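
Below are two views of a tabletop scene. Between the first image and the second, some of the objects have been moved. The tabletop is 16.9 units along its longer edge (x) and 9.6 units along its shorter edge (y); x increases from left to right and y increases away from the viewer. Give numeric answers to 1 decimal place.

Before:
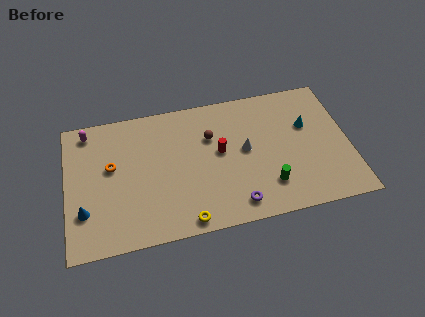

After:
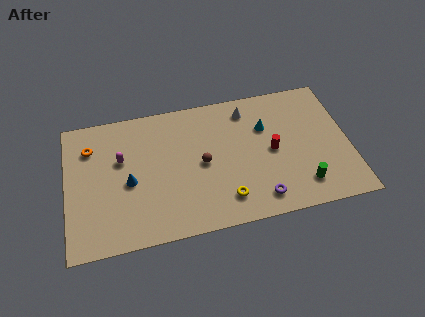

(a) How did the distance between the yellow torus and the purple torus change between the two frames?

-1.0

They were about 3.0 units apart before and 2.0 after — 1.0 units closer together.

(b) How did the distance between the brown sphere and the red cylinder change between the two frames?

+2.9

The distance was about 1.3 in the first image and 4.2 in the second, so they moved 2.9 units further apart.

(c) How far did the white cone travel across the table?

2.9

The white cone was near (10.7, 5.1) before and (11.0, 8.0) after, so it travelled √(0.3² + 2.9²) ≈ 2.9 units.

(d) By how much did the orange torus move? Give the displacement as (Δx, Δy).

(-1.2, 1.6)

The orange torus started near (2.7, 5.6) and ended near (1.5, 7.2).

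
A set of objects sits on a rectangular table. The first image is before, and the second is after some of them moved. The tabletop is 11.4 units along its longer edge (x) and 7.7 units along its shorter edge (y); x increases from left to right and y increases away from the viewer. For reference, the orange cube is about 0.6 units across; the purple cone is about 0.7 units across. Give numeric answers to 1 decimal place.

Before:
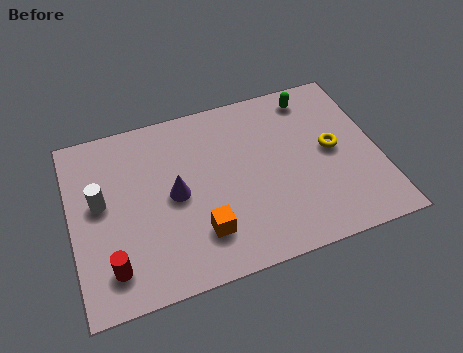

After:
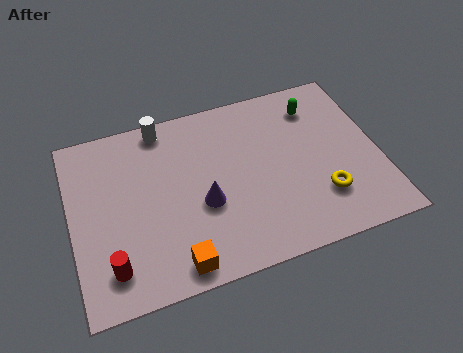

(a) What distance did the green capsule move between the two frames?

0.5

From (9.2, 6.6) to (9.3, 6.1), the green capsule covered √(0.1² + 0.5²) ≈ 0.5 units.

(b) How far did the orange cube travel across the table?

1.4

From (4.6, 1.9) to (3.6, 0.9), the orange cube covered √(1.0² + 1.0²) ≈ 1.4 units.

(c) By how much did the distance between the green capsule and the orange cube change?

+1.1

Before: roughly 6.6 units apart; after: 7.7. That's 1.1 units further apart.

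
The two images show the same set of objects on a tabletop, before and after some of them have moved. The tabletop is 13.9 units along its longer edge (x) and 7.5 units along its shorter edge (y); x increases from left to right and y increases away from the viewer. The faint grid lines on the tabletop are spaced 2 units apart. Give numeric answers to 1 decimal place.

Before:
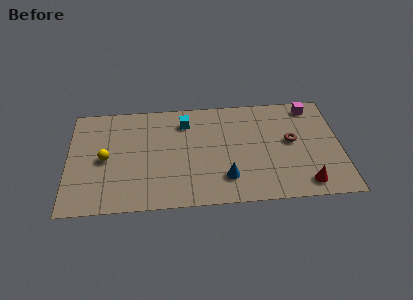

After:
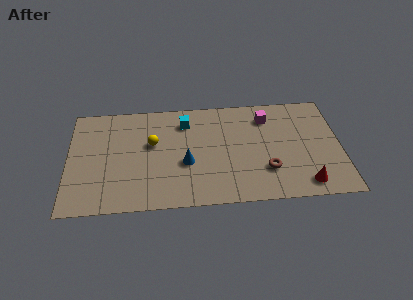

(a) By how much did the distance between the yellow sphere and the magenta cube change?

-4.9

They were about 11.0 units apart before and 6.1 after — 4.9 units closer together.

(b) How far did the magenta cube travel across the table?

2.4

From (12.5, 6.5) to (10.2, 5.9), the magenta cube covered √(2.3² + 0.6²) ≈ 2.4 units.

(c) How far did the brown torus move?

2.3

From (11.4, 4.1) to (10.1, 2.2), the brown torus covered √(1.3² + 1.9²) ≈ 2.3 units.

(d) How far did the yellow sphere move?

2.6

The yellow sphere moved from about (1.9, 3.6) to (4.3, 4.5), a distance of √(2.4² + 0.9²) ≈ 2.6.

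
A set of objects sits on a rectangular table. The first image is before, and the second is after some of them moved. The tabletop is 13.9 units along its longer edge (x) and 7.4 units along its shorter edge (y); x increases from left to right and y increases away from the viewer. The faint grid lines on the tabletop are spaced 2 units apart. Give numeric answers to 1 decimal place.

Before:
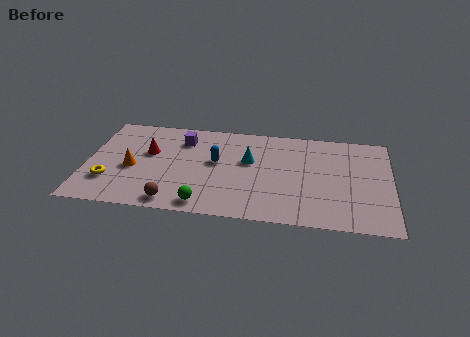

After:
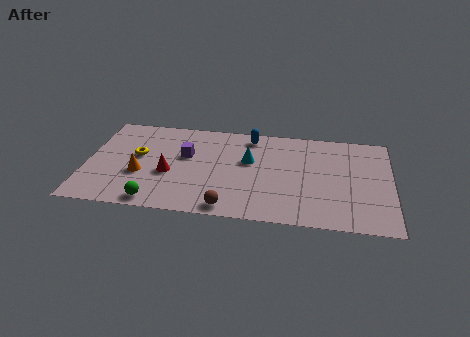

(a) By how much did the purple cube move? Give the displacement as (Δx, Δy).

(0.2, -1.2)

The purple cube started near (4.3, 5.7) and ended near (4.5, 4.5).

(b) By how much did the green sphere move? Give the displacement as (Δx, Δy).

(-2.2, -0.1)

The green sphere started near (5.5, 0.9) and ended near (3.3, 0.8).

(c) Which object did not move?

the cyan cone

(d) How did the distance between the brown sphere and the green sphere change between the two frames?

+1.9

Before: roughly 1.4 units apart; after: 3.3. That's 1.9 units further apart.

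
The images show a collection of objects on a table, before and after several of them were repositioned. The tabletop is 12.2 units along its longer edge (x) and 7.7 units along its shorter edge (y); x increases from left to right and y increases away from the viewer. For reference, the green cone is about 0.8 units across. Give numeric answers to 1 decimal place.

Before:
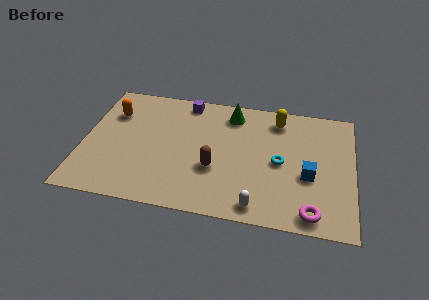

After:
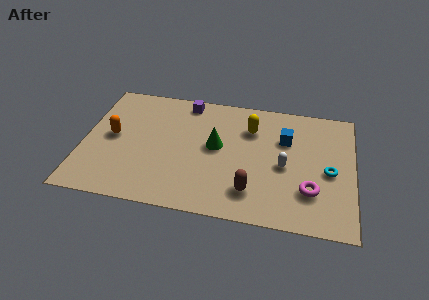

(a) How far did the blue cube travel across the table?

2.4

From (10.2, 3.1) to (9.1, 5.2), the blue cube covered √(1.1² + 2.1²) ≈ 2.4 units.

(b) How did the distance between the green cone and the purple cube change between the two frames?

+0.9

They were about 2.1 units apart before and 3.0 after — 0.9 units further apart.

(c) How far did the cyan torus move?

2.2

From (8.9, 3.7) to (11.1, 3.5), the cyan torus covered √(2.2² + 0.2²) ≈ 2.2 units.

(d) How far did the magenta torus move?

1.3

The magenta torus moved from about (10.4, 0.9) to (10.3, 2.2), a distance of √(0.1² + 1.3²) ≈ 1.3.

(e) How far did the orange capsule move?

1.5

The orange capsule moved from about (1.2, 5.5) to (1.3, 4.0), a distance of √(0.1² + 1.5²) ≈ 1.5.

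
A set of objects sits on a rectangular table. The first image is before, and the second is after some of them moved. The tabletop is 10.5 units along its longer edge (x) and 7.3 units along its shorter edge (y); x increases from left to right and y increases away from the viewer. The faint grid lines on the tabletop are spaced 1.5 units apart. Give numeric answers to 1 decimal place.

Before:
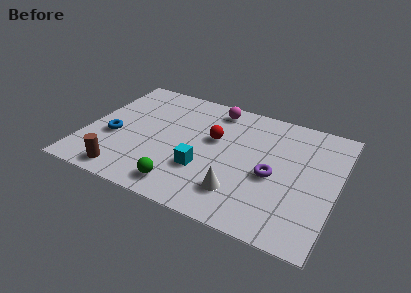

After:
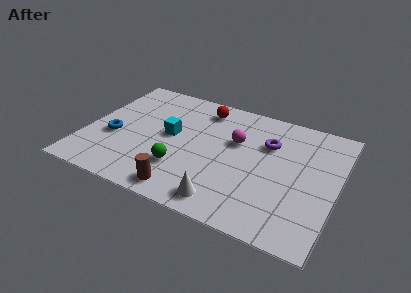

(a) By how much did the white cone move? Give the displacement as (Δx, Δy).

(-0.5, -0.7)

The white cone was at about (6.7, 1.7) and moved to about (6.2, 1.0).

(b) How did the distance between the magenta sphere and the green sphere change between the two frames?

-2.0

They were about 5.2 units apart before and 3.2 after — 2.0 units closer together.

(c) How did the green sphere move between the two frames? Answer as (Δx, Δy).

(-0.2, 1.0)

The green sphere was at about (4.4, 1.1) and moved to about (4.2, 2.1).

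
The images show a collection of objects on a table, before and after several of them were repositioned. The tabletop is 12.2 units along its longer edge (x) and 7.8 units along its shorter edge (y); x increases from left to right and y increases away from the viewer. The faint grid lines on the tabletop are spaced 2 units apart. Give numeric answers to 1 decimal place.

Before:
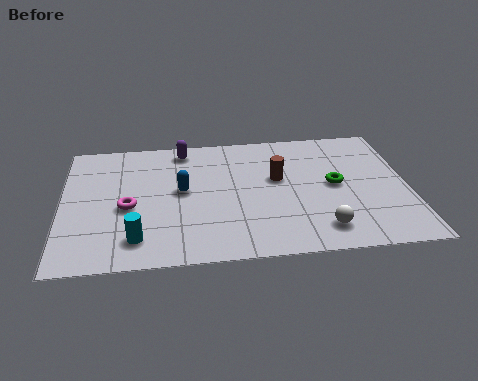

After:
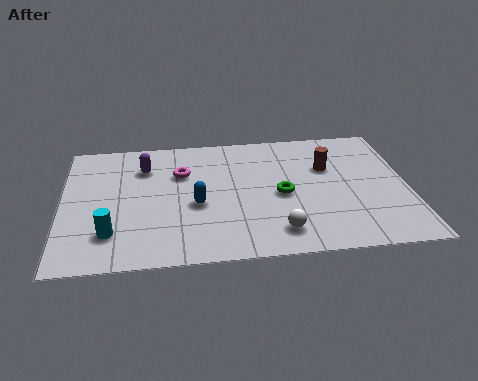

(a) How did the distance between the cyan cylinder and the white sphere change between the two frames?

-0.6

The distance was about 6.4 in the first image and 5.8 in the second, so they moved 0.6 units closer together.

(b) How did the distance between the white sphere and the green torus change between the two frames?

-0.5

Before: roughly 2.7 units apart; after: 2.2. That's 0.5 units closer together.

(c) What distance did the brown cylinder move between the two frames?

1.9

From (7.6, 4.6) to (9.4, 5.1), the brown cylinder covered √(1.8² + 0.5²) ≈ 1.9 units.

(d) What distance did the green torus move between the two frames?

1.9

The green torus moved from about (9.6, 4.0) to (7.7, 3.6), a distance of √(1.9² + 0.4²) ≈ 1.9.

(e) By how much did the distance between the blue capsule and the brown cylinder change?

+1.6

They were about 3.4 units apart before and 5.0 after — 1.6 units further apart.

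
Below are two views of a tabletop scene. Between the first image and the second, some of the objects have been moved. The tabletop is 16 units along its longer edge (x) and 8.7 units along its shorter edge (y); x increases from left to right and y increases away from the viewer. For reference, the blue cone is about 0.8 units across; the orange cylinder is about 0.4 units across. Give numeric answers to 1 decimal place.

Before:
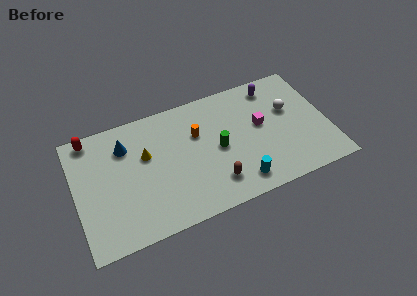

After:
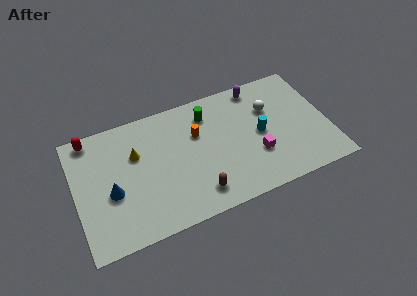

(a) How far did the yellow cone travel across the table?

0.7

From (4.5, 5.4) to (3.9, 5.7), the yellow cone covered √(0.6² + 0.3²) ≈ 0.7 units.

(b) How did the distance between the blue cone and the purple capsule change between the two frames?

+0.9

The distance was about 9.6 in the first image and 10.5 in the second, so they moved 0.9 units further apart.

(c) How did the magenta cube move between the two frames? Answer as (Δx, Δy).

(-0.5, -2.0)

From the two frames, the magenta cube sits at roughly (11.8, 4.9) before and (11.3, 2.9) after.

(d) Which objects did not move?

the orange cylinder and the red capsule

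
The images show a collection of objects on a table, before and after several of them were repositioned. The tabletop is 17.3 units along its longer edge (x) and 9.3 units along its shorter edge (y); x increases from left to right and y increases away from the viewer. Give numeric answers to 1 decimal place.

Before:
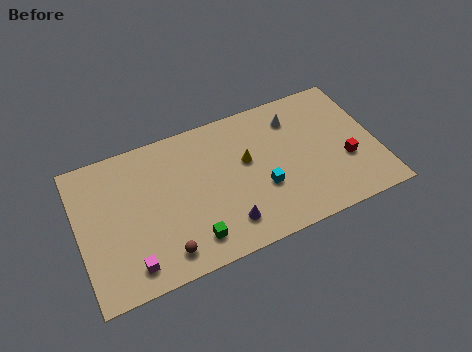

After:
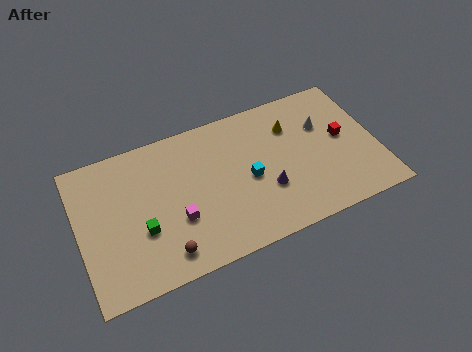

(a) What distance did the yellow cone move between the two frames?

3.1

From (9.8, 5.5) to (12.6, 6.8), the yellow cone covered √(2.8² + 1.3²) ≈ 3.1 units.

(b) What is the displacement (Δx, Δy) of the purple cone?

(2.5, 1.3)

The purple cone was at about (8.2, 1.9) and moved to about (10.7, 3.2).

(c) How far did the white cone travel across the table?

1.9

The white cone moved from about (12.8, 7.3) to (14.4, 6.2), a distance of √(1.6² + 1.1²) ≈ 1.9.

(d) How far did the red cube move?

1.6

From (15.4, 3.4) to (15.4, 5.0), the red cube covered √(0.0² + 1.6²) ≈ 1.6 units.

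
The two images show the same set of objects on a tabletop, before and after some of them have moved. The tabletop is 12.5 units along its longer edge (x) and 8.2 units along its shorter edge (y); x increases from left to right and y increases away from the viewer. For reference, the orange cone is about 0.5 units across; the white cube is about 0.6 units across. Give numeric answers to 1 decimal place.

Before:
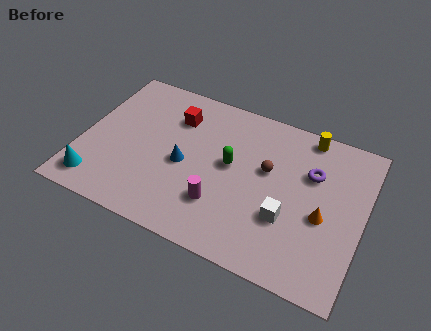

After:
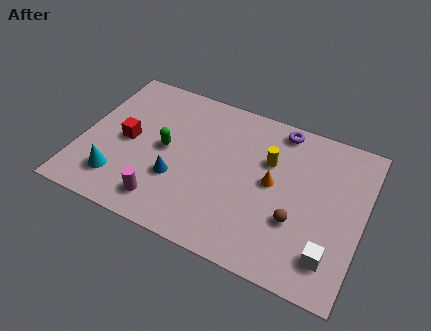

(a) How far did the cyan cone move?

1.0

The cyan cone moved from about (1.0, 1.3) to (1.9, 1.8), a distance of √(0.9² + 0.5²) ≈ 1.0.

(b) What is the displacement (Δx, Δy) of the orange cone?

(-2.3, 0.8)

From the two frames, the orange cone sits at roughly (10.8, 3.5) before and (8.5, 4.3) after.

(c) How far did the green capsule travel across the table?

2.9

The green capsule moved from about (6.6, 4.5) to (3.7, 4.2), a distance of √(2.9² + 0.3²) ≈ 2.9.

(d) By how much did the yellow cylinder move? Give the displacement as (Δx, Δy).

(-1.5, -2.0)

The yellow cylinder started near (9.7, 7.4) and ended near (8.2, 5.4).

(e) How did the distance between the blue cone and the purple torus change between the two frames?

+0.3

The distance was about 5.8 in the first image and 6.1 in the second, so they moved 0.3 units further apart.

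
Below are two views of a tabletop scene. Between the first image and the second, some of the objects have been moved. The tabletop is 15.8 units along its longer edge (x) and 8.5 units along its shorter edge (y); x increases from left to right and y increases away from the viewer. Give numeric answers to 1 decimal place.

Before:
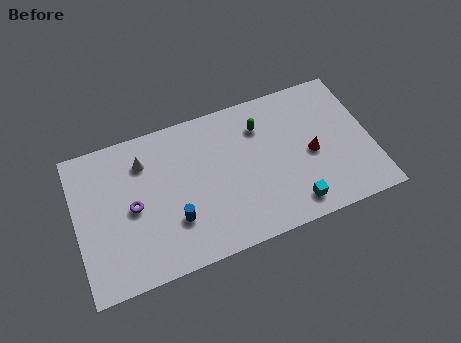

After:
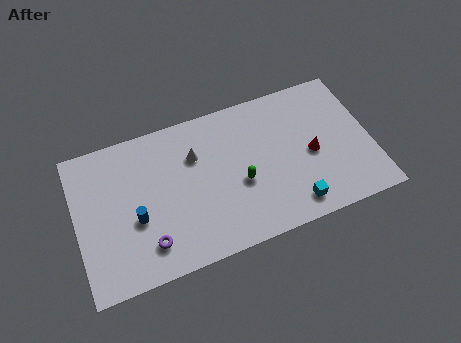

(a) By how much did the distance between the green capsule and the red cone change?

+0.4

The distance was about 3.5 in the first image and 3.9 in the second, so they moved 0.4 units further apart.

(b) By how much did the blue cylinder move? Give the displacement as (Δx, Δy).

(-2.0, 0.8)

The blue cylinder started near (5.1, 2.6) and ended near (3.1, 3.4).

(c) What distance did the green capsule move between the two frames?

3.2

The green capsule was near (10.1, 6.4) before and (8.7, 3.5) after, so it travelled √(1.4² + 2.9²) ≈ 3.2 units.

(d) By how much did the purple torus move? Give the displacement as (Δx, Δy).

(0.6, -2.3)

The purple torus started near (3.0, 4.1) and ended near (3.6, 1.8).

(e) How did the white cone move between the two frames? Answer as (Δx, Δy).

(2.7, -0.6)

The white cone started near (3.8, 6.5) and ended near (6.5, 5.9).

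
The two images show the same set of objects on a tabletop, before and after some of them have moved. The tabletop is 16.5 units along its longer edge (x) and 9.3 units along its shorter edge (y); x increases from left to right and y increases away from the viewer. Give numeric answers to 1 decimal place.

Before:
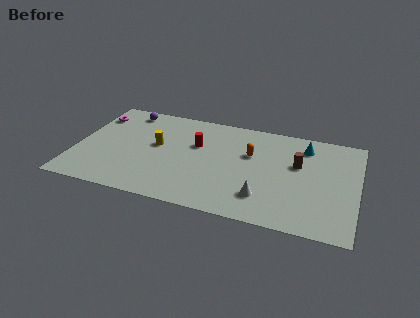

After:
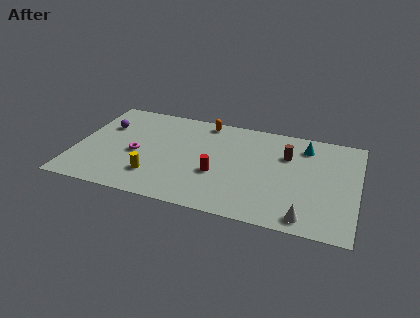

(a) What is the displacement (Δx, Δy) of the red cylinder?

(1.4, -2.4)

The red cylinder started near (7.0, 5.9) and ended near (8.4, 3.5).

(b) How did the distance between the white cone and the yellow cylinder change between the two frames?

+1.8

The distance was about 7.2 in the first image and 9.0 in the second, so they moved 1.8 units further apart.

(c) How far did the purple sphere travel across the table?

2.1

From (2.6, 8.1) to (1.5, 6.3), the purple sphere covered √(1.1² + 1.8²) ≈ 2.1 units.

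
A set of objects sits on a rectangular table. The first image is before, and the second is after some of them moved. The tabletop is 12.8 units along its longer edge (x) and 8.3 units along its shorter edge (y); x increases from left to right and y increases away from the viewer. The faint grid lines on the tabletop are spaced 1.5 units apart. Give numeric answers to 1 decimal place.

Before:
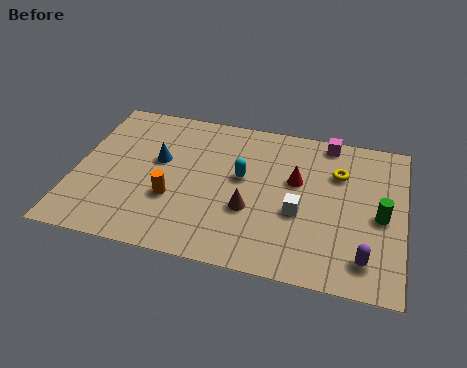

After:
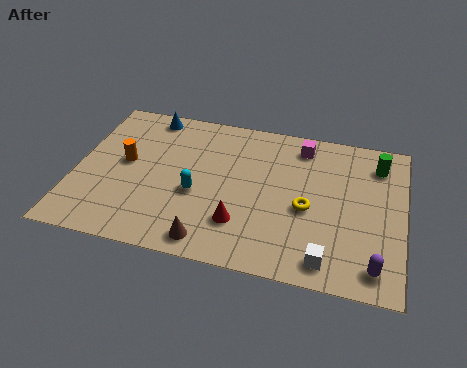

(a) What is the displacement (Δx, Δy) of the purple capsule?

(0.4, -0.3)

The purple capsule was at about (11.4, 1.5) and moved to about (11.8, 1.2).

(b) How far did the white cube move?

2.5

From (8.8, 3.3) to (10.0, 1.1), the white cube covered √(1.2² + 2.2²) ≈ 2.5 units.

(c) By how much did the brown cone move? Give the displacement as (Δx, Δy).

(-1.4, -2.0)

From the two frames, the brown cone sits at roughly (6.9, 3.0) before and (5.5, 1.0) after.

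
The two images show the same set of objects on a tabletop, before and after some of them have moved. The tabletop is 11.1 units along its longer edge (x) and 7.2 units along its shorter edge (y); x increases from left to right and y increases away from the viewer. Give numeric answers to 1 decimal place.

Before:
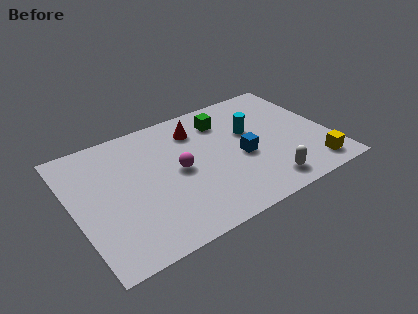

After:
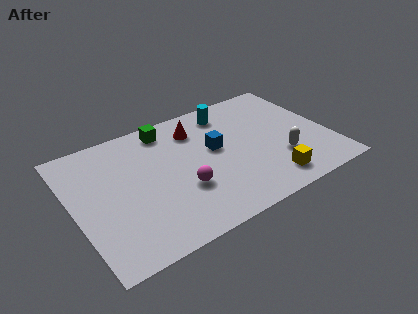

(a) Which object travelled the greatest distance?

the green cube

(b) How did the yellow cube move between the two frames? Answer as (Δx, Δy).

(-1.9, 0.1)

The yellow cube started near (10.0, 1.1) and ended near (8.1, 1.2).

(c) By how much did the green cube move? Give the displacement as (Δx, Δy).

(-2.4, 0.6)

The green cube was at about (6.8, 5.6) and moved to about (4.4, 6.2).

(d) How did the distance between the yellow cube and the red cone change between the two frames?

-1.2

The distance was about 6.3 in the first image and 5.1 in the second, so they moved 1.2 units closer together.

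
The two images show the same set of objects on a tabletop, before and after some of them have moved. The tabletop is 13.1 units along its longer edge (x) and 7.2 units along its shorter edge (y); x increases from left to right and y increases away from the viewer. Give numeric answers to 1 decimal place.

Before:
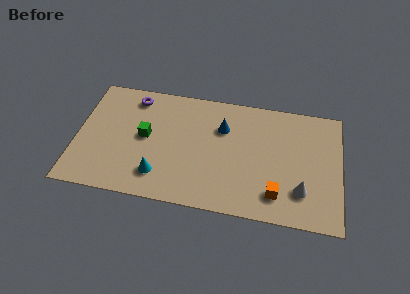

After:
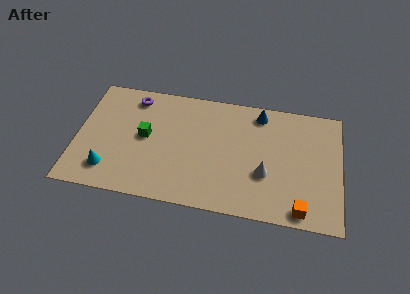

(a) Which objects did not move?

the green cube and the purple torus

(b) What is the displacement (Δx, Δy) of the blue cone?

(1.8, 1.2)

From the two frames, the blue cone sits at roughly (7.2, 5.0) before and (9.0, 6.2) after.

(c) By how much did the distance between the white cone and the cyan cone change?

+0.8

Before: roughly 7.0 units apart; after: 7.8. That's 0.8 units further apart.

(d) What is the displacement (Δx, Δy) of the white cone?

(-1.8, 0.7)

The white cone started near (11.2, 1.9) and ended near (9.4, 2.6).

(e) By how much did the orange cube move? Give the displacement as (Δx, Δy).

(1.2, -0.7)

The orange cube was at about (10.0, 1.5) and moved to about (11.2, 0.8).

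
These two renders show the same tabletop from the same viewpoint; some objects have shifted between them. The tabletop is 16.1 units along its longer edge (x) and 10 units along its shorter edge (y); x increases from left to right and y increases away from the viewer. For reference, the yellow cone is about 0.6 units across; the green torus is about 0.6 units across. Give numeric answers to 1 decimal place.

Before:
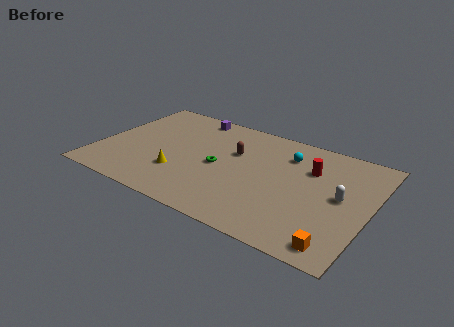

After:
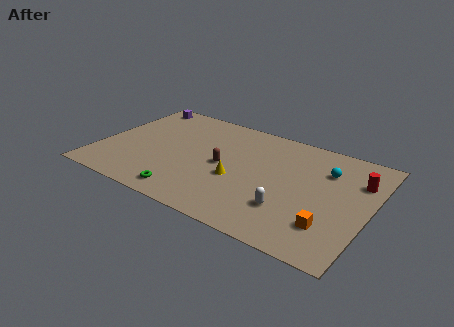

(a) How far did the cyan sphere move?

2.4

From (10.9, 7.6) to (13.3, 7.2), the cyan sphere covered √(2.4² + 0.4²) ≈ 2.4 units.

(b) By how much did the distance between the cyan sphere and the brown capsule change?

+3.1

They were about 3.2 units apart before and 6.3 after — 3.1 units further apart.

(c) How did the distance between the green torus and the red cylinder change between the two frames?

+5.4

Before: roughly 5.6 units apart; after: 11.0. That's 5.4 units further apart.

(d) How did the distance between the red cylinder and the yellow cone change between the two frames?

-0.8

Before: roughly 8.3 units apart; after: 7.5. That's 0.8 units closer together.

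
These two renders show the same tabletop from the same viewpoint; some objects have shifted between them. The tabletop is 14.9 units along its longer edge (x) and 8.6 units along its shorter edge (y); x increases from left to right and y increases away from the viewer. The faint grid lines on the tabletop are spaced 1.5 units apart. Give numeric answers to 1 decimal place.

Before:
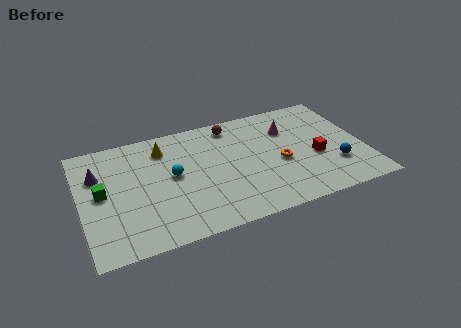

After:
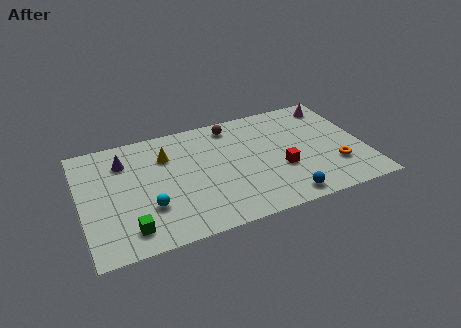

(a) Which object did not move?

the brown sphere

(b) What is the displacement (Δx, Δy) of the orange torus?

(2.8, -1.2)

The orange torus was at about (10.4, 3.7) and moved to about (13.2, 2.5).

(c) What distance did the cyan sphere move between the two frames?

2.4

From (4.8, 4.6) to (3.4, 2.7), the cyan sphere covered √(1.4² + 1.9²) ≈ 2.4 units.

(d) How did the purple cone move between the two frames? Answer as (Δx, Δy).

(1.4, 0.6)

From the two frames, the purple cone sits at roughly (1.0, 5.9) before and (2.4, 6.5) after.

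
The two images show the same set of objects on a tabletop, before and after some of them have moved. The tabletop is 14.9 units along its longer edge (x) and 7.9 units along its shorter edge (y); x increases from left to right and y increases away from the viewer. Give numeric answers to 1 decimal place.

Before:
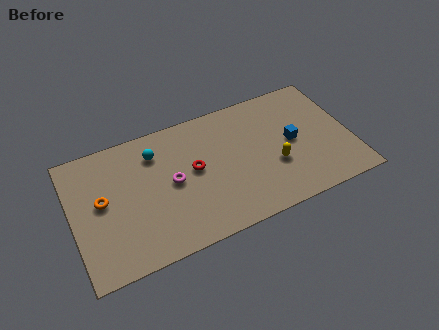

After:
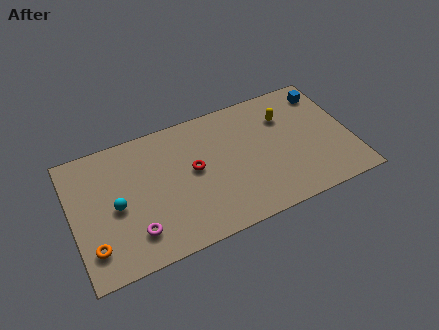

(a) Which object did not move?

the red torus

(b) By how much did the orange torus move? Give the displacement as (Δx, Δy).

(-0.7, -2.5)

The orange torus was at about (1.6, 4.3) and moved to about (0.9, 1.8).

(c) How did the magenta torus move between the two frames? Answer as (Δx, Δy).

(-2.2, -2.2)

The magenta torus started near (5.3, 4.0) and ended near (3.1, 1.8).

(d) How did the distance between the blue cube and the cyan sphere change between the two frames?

+4.4

The distance was about 7.5 in the first image and 11.9 in the second, so they moved 4.4 units further apart.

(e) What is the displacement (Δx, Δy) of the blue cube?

(2.1, 2.5)

From the two frames, the blue cube sits at roughly (11.8, 4.0) before and (13.9, 6.5) after.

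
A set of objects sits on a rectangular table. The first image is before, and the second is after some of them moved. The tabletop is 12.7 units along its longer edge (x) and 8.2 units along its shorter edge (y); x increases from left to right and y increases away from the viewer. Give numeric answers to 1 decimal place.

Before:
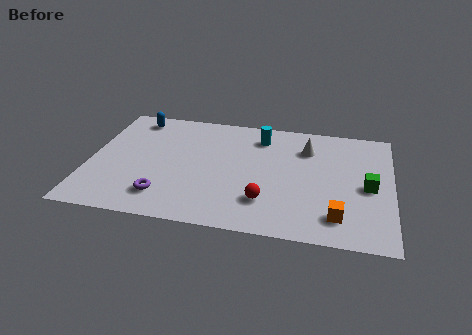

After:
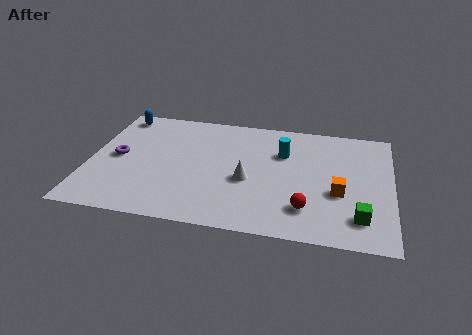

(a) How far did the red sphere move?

1.7

The red sphere moved from about (7.5, 2.1) to (9.2, 1.9), a distance of √(1.7² + 0.2²) ≈ 1.7.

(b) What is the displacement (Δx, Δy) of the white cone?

(-2.4, -2.7)

The white cone was at about (9.1, 6.1) and moved to about (6.7, 3.4).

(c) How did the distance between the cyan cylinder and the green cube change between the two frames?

-0.3

They were about 5.4 units apart before and 5.1 after — 0.3 units closer together.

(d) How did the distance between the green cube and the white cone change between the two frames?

+1.5

They were about 3.5 units apart before and 5.0 after — 1.5 units further apart.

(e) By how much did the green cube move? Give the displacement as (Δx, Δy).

(-0.3, -2.1)

The green cube started near (11.7, 3.8) and ended near (11.4, 1.7).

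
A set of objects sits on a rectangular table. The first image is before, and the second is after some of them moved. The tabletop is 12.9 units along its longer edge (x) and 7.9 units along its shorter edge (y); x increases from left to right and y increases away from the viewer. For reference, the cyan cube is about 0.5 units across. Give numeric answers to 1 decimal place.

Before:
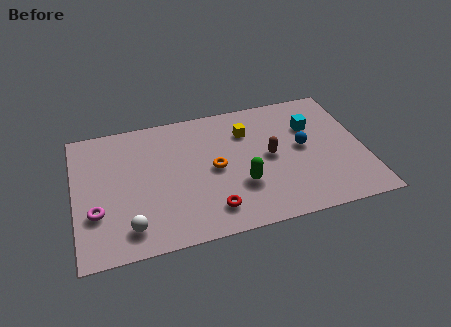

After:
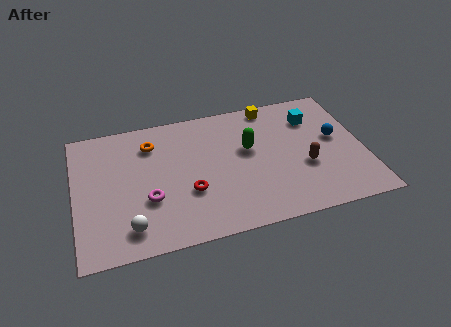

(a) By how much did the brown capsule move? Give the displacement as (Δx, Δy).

(1.5, -1.0)

The brown capsule was at about (8.7, 4.0) and moved to about (10.2, 3.0).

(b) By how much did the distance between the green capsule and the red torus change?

+1.6

Before: roughly 1.8 units apart; after: 3.4. That's 1.6 units further apart.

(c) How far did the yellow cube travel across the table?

1.8

From (7.8, 5.8) to (9.0, 7.1), the yellow cube covered √(1.2² + 1.3²) ≈ 1.8 units.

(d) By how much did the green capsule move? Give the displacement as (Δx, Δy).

(0.5, 2.1)

From the two frames, the green capsule sits at roughly (7.3, 2.6) before and (7.8, 4.7) after.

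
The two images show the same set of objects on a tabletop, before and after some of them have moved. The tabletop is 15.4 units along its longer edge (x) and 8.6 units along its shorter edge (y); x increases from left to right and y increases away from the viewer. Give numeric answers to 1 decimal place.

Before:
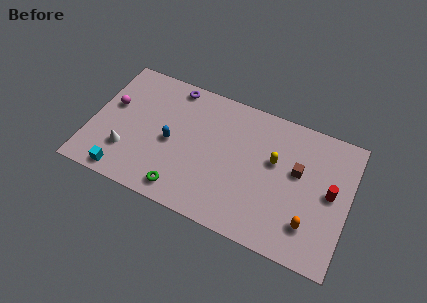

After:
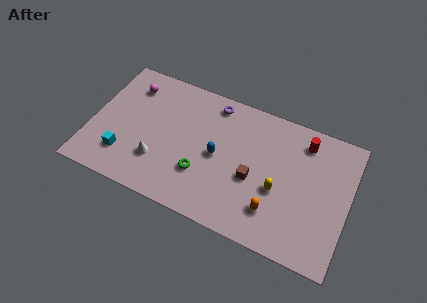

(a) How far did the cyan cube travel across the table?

1.2

From (2.3, 0.9) to (2.2, 2.1), the cyan cube covered √(0.1² + 1.2²) ≈ 1.2 units.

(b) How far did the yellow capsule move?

1.7

The yellow capsule moved from about (10.9, 5.2) to (11.3, 3.5), a distance of √(0.4² + 1.7²) ≈ 1.7.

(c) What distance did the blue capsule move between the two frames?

2.8

The blue capsule moved from about (4.8, 4.0) to (7.6, 4.2), a distance of √(2.8² + 0.2²) ≈ 2.8.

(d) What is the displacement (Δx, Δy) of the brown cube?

(-2.5, -1.5)

The brown cube started near (12.3, 5.1) and ended near (9.8, 3.6).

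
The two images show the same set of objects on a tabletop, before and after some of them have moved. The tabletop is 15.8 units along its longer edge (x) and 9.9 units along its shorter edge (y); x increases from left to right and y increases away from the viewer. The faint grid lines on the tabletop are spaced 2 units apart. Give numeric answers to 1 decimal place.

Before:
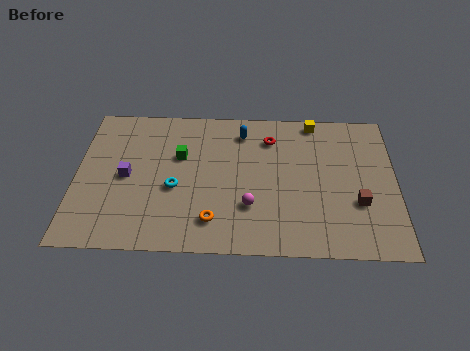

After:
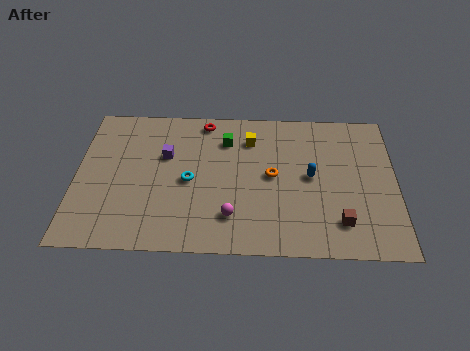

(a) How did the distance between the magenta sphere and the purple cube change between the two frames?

-1.2

The distance was about 6.4 in the first image and 5.2 in the second, so they moved 1.2 units closer together.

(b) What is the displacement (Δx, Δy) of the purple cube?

(1.9, 1.5)

From the two frames, the purple cube sits at roughly (2.5, 4.8) before and (4.4, 6.3) after.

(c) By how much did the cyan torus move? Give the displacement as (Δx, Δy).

(0.7, 0.5)

The cyan torus started near (4.9, 4.1) and ended near (5.6, 4.6).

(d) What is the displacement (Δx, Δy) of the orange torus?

(2.9, 3.1)

From the two frames, the orange torus sits at roughly (6.8, 2.0) before and (9.7, 5.1) after.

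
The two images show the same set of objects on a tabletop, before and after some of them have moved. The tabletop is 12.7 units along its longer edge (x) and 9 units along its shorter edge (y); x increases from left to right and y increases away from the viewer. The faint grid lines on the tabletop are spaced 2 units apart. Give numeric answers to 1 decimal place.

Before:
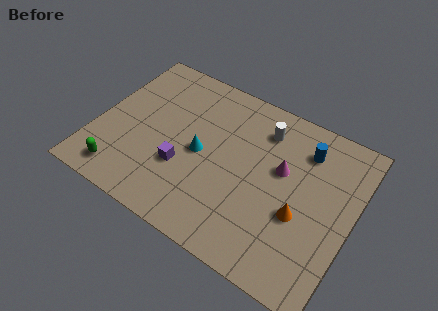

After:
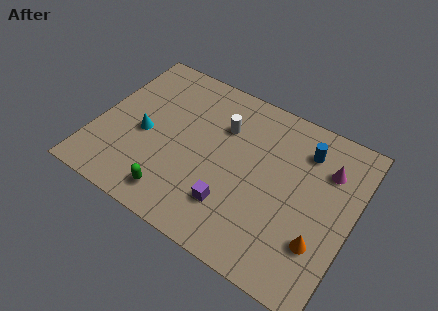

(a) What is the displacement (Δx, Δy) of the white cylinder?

(-1.9, -0.8)

From the two frames, the white cylinder sits at roughly (7.9, 7.1) before and (6.0, 6.3) after.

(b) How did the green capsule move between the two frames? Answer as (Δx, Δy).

(2.7, 0.1)

The green capsule was at about (1.7, 1.3) and moved to about (4.4, 1.4).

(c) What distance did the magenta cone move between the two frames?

2.4

The magenta cone was near (9.1, 5.4) before and (11.2, 6.5) after, so it travelled √(2.1² + 1.1²) ≈ 2.4 units.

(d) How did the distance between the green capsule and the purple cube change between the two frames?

-0.5

They were about 3.3 units apart before and 2.8 after — 0.5 units closer together.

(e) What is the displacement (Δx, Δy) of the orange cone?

(1.1, -0.9)

The orange cone started near (10.3, 3.5) and ended near (11.4, 2.6).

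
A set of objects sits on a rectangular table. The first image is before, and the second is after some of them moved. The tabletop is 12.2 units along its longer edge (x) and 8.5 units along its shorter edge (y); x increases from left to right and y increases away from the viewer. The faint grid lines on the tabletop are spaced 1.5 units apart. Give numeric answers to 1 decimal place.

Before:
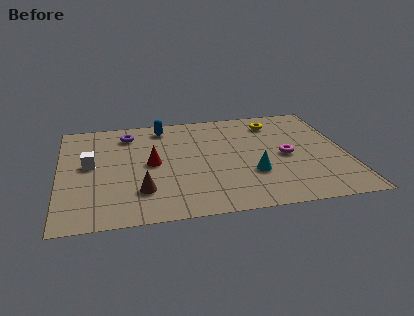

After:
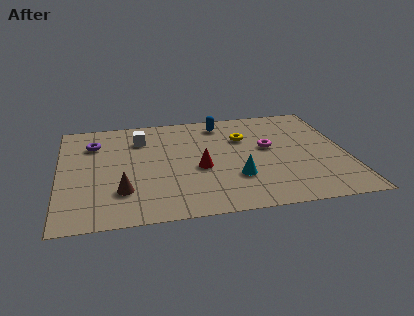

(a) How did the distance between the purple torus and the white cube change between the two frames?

-0.9

Before: roughly 2.9 units apart; after: 2.0. That's 0.9 units closer together.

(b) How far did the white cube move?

2.8

From (1.3, 4.6) to (3.5, 6.4), the white cube covered √(2.2² + 1.8²) ≈ 2.8 units.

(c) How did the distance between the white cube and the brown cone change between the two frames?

+1.0

The distance was about 3.2 in the first image and 4.2 in the second, so they moved 1.0 units further apart.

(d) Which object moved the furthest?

the white cube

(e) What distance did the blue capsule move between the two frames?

2.5

The blue capsule was near (4.5, 7.3) before and (7.0, 7.2) after, so it travelled √(2.5² + 0.1²) ≈ 2.5 units.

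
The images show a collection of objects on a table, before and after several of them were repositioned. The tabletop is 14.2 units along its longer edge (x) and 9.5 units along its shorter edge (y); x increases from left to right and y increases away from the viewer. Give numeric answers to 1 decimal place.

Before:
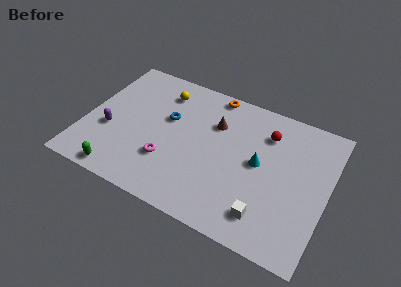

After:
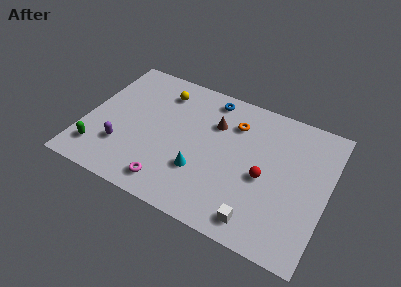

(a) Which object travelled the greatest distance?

the cyan cone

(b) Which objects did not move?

the brown cone and the yellow sphere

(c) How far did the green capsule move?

1.8

From (2.6, 0.9) to (1.1, 1.9), the green capsule covered √(1.5² + 1.0²) ≈ 1.8 units.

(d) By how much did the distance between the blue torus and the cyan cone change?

-0.3

They were about 5.6 units apart before and 5.3 after — 0.3 units closer together.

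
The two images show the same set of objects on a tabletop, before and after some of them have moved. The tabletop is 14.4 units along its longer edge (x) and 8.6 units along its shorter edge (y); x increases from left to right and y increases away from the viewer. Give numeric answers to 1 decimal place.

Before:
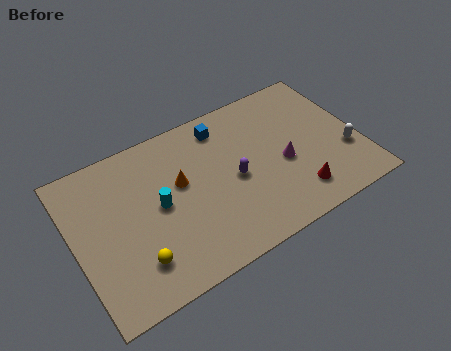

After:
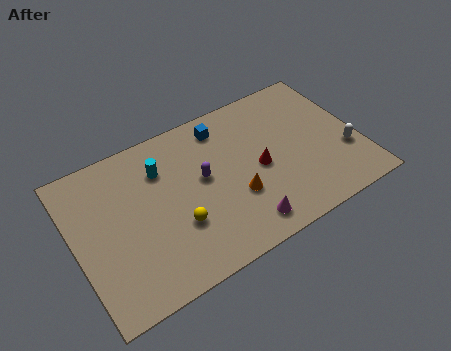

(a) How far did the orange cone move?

3.3

From (5.4, 5.1) to (7.9, 3.0), the orange cone covered √(2.5² + 2.1²) ≈ 3.3 units.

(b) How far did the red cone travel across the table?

2.7

The red cone moved from about (10.8, 1.7) to (9.3, 4.0), a distance of √(1.5² + 2.3²) ≈ 2.7.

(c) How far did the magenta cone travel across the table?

3.5

The magenta cone was near (10.5, 3.7) before and (8.0, 1.3) after, so it travelled √(2.5² + 2.4²) ≈ 3.5 units.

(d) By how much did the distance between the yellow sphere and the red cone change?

-3.6

Before: roughly 8.1 units apart; after: 4.5. That's 3.6 units closer together.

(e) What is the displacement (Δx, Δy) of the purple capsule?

(-1.5, 0.8)

The purple capsule started near (8.0, 4.0) and ended near (6.5, 4.8).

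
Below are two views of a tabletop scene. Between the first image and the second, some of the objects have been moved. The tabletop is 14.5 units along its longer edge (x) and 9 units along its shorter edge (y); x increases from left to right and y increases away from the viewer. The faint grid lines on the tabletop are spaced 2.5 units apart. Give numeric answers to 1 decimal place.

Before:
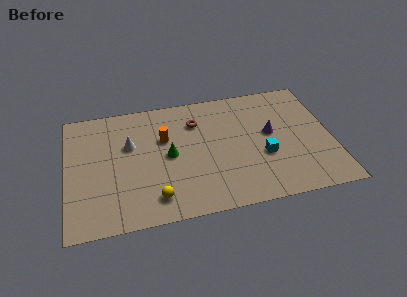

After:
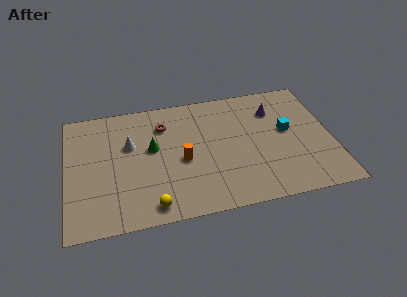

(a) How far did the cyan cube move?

2.1

The cyan cube moved from about (10.7, 3.4) to (12.1, 5.0), a distance of √(1.4² + 1.6²) ≈ 2.1.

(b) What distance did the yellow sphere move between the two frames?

0.5

From (4.7, 1.6) to (4.5, 1.1), the yellow sphere covered √(0.2² + 0.5²) ≈ 0.5 units.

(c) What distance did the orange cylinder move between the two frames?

2.0

From (5.4, 5.8) to (6.3, 4.0), the orange cylinder covered √(0.9² + 1.8²) ≈ 2.0 units.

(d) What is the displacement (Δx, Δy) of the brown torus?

(-1.8, 0.1)

From the two frames, the brown torus sits at roughly (7.2, 6.7) before and (5.4, 6.8) after.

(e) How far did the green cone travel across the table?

1.1

The green cone was near (5.6, 4.5) before and (4.7, 5.2) after, so it travelled √(0.9² + 0.7²) ≈ 1.1 units.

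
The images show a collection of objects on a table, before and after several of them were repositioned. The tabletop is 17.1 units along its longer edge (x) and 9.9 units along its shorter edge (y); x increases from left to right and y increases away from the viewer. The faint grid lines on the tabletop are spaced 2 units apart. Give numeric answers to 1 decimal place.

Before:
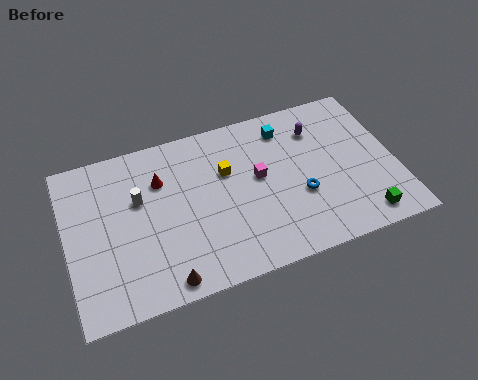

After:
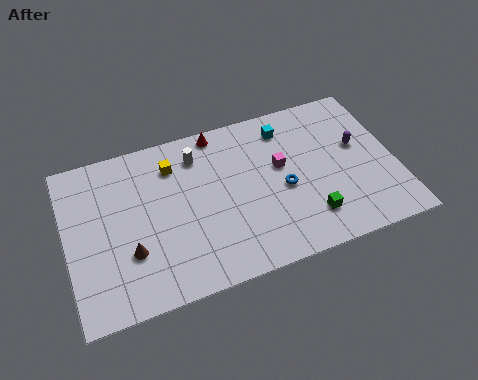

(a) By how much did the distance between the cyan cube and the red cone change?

-3.2

They were about 6.8 units apart before and 3.6 after — 3.2 units closer together.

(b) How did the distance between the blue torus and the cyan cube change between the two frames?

-0.7

Before: roughly 4.4 units apart; after: 3.7. That's 0.7 units closer together.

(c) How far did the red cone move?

3.8

From (5.0, 7.0) to (8.2, 9.0), the red cone covered √(3.2² + 2.0²) ≈ 3.8 units.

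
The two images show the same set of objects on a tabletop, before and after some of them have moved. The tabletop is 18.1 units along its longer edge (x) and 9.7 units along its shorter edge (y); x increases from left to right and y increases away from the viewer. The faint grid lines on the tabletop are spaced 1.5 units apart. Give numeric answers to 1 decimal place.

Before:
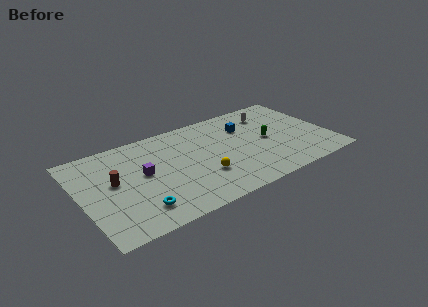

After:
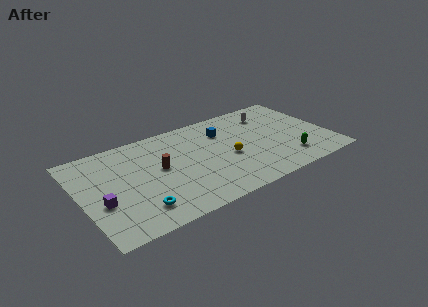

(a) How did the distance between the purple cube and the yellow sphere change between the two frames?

+4.7

Before: roughly 4.6 units apart; after: 9.3. That's 4.7 units further apart.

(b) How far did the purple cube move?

3.6

From (4.5, 5.3) to (1.3, 3.7), the purple cube covered √(3.2² + 1.6²) ≈ 3.6 units.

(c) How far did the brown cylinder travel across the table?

3.3

From (2.4, 5.4) to (5.7, 5.3), the brown cylinder covered √(3.3² + 0.1²) ≈ 3.3 units.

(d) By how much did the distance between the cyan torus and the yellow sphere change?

+2.3

The distance was about 4.9 in the first image and 7.2 in the second, so they moved 2.3 units further apart.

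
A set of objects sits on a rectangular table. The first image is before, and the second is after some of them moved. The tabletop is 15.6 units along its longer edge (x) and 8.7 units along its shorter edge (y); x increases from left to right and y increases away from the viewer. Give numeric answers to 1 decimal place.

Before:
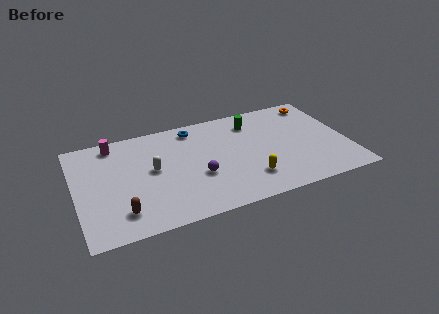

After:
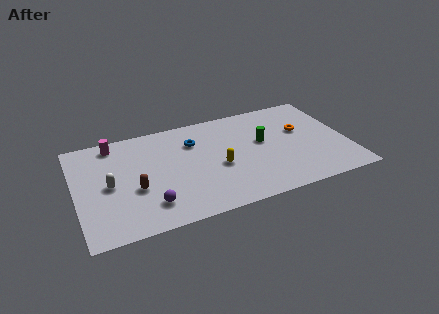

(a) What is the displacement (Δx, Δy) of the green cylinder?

(0.4, -1.9)

From the two frames, the green cylinder sits at roughly (10.4, 6.9) before and (10.8, 5.0) after.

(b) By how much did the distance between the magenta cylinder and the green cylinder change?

+0.8

They were about 8.0 units apart before and 8.8 after — 0.8 units further apart.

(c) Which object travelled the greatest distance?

the purple sphere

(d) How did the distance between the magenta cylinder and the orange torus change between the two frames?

-1.0

Before: roughly 11.9 units apart; after: 10.9. That's 1.0 units closer together.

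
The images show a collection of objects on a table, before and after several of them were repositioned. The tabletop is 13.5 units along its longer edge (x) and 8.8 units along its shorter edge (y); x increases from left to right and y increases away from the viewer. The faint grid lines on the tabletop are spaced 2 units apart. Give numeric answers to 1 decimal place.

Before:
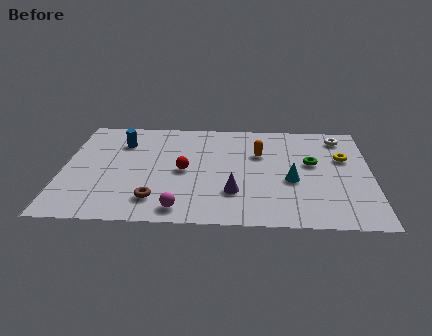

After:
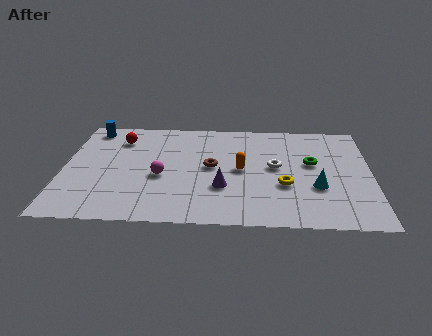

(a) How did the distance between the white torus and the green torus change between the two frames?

-1.0

Before: roughly 2.6 units apart; after: 1.6. That's 1.0 units closer together.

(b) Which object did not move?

the green torus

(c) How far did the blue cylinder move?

1.8

The blue cylinder was near (2.5, 6.5) before and (1.1, 7.7) after, so it travelled √(1.4² + 1.2²) ≈ 1.8 units.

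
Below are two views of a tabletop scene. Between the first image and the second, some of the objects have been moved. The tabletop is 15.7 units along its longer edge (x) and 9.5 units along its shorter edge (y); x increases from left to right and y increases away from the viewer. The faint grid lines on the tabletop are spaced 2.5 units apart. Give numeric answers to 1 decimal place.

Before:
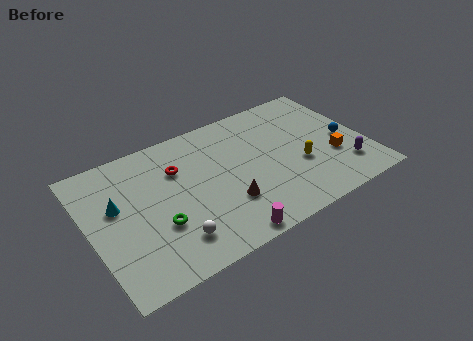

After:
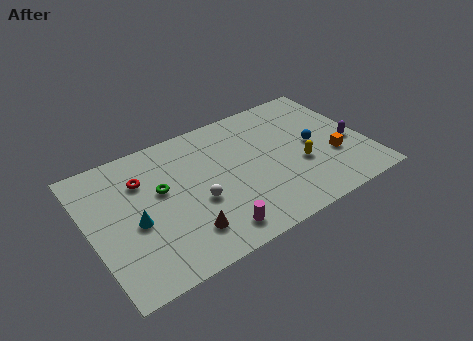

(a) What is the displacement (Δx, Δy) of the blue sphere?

(-1.8, 0.4)

The blue sphere was at about (14.6, 4.3) and moved to about (12.8, 4.7).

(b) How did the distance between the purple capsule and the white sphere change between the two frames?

-1.1

Before: roughly 10.0 units apart; after: 8.9. That's 1.1 units closer together.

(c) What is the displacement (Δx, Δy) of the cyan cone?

(0.8, -1.6)

The cyan cone started near (1.6, 5.7) and ended near (2.4, 4.1).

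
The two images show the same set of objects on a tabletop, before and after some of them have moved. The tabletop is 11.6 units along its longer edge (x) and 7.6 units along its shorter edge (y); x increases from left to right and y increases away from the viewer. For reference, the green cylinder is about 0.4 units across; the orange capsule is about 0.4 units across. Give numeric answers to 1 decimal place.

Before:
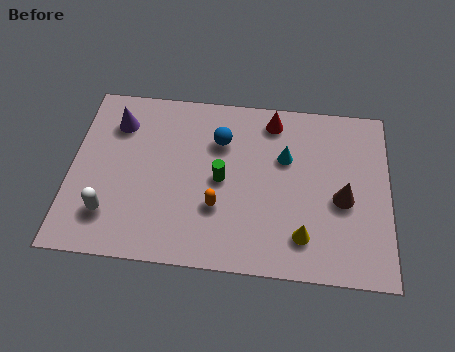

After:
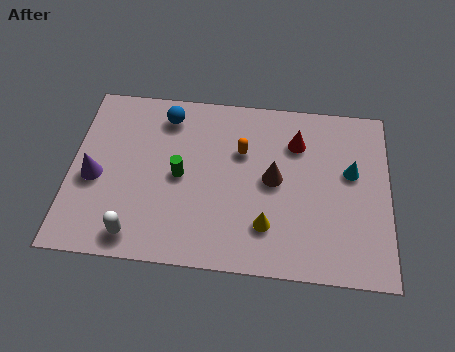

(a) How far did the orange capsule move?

2.6

The orange capsule moved from about (5.4, 2.5) to (6.2, 5.0), a distance of √(0.8² + 2.5²) ≈ 2.6.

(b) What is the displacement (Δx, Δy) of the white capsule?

(1.0, -0.8)

The white capsule started near (1.5, 1.8) and ended near (2.5, 1.0).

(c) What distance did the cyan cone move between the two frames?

2.4

The cyan cone moved from about (7.8, 4.9) to (10.2, 4.5), a distance of √(2.4² + 0.4²) ≈ 2.4.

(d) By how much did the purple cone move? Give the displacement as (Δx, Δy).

(-0.7, -2.5)

From the two frames, the purple cone sits at roughly (1.6, 5.8) before and (0.9, 3.3) after.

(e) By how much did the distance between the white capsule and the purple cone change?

-1.2

Before: roughly 4.0 units apart; after: 2.8. That's 1.2 units closer together.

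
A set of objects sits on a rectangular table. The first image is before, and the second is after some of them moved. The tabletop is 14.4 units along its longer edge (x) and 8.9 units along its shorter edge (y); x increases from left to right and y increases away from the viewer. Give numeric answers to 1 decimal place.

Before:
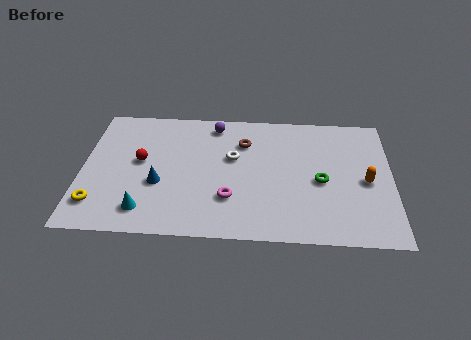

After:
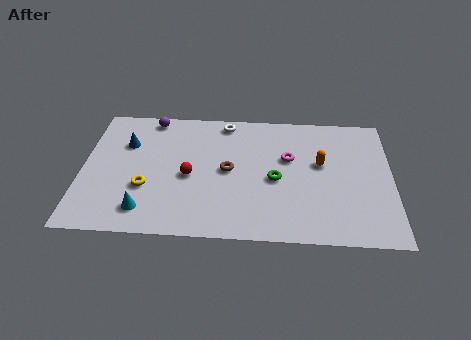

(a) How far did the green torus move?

2.1

From (11.1, 4.0) to (9.0, 4.0), the green torus covered √(2.1² + 0.0²) ≈ 2.1 units.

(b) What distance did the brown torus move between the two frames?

2.1

From (7.5, 6.5) to (6.8, 4.5), the brown torus covered √(0.7² + 2.0²) ≈ 2.1 units.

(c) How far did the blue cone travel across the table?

3.1

The blue cone moved from about (3.6, 3.4) to (2.0, 6.1), a distance of √(1.6² + 2.7²) ≈ 3.1.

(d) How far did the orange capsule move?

2.4

The orange capsule was near (13.2, 4.1) before and (11.1, 5.2) after, so it travelled √(2.1² + 1.1²) ≈ 2.4 units.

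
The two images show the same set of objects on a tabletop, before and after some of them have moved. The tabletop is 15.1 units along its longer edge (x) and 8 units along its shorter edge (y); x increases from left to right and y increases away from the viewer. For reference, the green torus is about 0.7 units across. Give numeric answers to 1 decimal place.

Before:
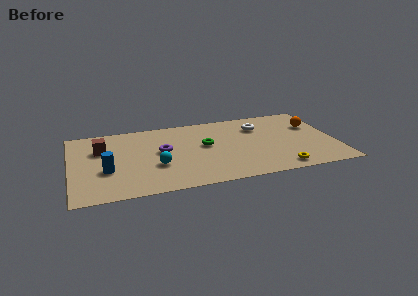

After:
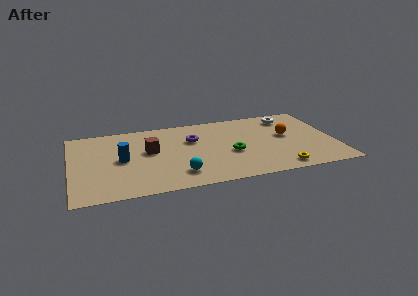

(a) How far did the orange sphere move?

1.8

The orange sphere moved from about (14.0, 5.3) to (12.4, 4.5), a distance of √(1.6² + 0.8²) ≈ 1.8.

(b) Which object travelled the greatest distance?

the brown cube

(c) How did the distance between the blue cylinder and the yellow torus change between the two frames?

-0.6

Before: roughly 9.9 units apart; after: 9.3. That's 0.6 units closer together.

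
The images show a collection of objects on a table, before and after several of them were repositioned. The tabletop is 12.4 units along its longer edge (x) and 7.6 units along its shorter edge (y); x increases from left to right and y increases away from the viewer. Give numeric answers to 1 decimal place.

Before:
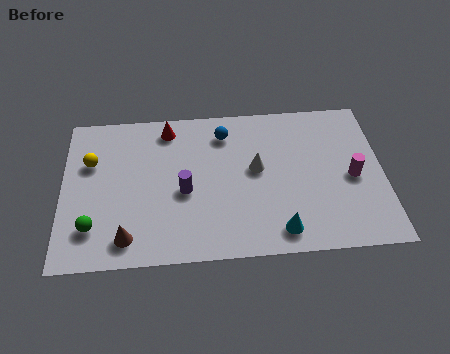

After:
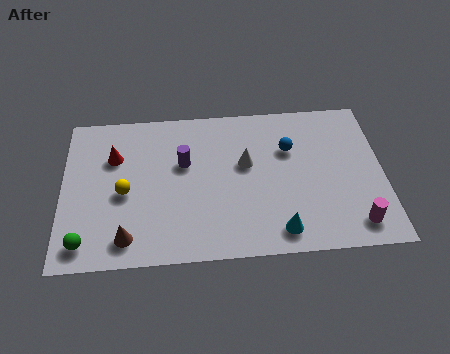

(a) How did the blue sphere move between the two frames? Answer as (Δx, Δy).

(2.5, -1.0)

From the two frames, the blue sphere sits at roughly (6.3, 6.1) before and (8.8, 5.1) after.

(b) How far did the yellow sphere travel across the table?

2.1

From (1.1, 5.0) to (2.4, 3.4), the yellow sphere covered √(1.3² + 1.6²) ≈ 2.1 units.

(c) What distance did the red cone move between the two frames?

2.5

The red cone was near (4.1, 6.5) before and (2.0, 5.2) after, so it travelled √(2.1² + 1.3²) ≈ 2.5 units.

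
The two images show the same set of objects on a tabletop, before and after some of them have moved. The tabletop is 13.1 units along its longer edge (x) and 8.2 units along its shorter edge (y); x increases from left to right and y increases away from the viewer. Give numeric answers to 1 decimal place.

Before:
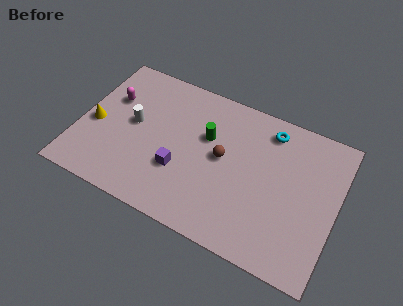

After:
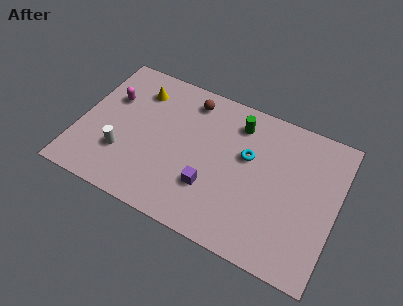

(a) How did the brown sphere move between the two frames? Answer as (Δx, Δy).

(-2.0, 2.5)

From the two frames, the brown sphere sits at roughly (7.3, 4.4) before and (5.3, 6.9) after.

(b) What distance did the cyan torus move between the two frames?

2.1

The cyan torus was near (9.4, 6.9) before and (8.5, 5.0) after, so it travelled √(0.9² + 1.9²) ≈ 2.1 units.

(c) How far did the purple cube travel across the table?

1.6

The purple cube moved from about (5.3, 2.8) to (6.9, 2.5), a distance of √(1.6² + 0.3²) ≈ 1.6.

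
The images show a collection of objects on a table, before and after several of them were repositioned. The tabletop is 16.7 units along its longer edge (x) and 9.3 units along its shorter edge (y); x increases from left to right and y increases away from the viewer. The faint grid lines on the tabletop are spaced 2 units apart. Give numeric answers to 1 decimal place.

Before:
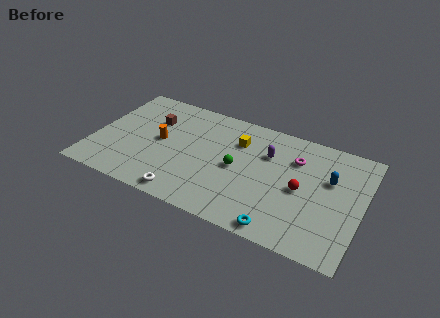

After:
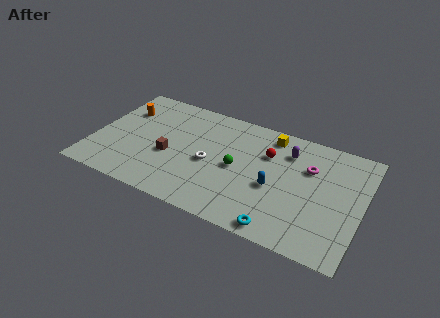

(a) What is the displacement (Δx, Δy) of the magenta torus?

(0.9, -0.4)

The magenta torus was at about (12.4, 6.7) and moved to about (13.3, 6.3).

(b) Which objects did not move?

the green sphere and the cyan torus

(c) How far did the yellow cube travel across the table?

2.3

The yellow cube moved from about (8.8, 6.7) to (10.7, 8.0), a distance of √(1.9² + 1.3²) ≈ 2.3.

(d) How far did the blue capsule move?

3.8

From (14.6, 5.9) to (11.4, 3.9), the blue capsule covered √(3.2² + 2.0²) ≈ 3.8 units.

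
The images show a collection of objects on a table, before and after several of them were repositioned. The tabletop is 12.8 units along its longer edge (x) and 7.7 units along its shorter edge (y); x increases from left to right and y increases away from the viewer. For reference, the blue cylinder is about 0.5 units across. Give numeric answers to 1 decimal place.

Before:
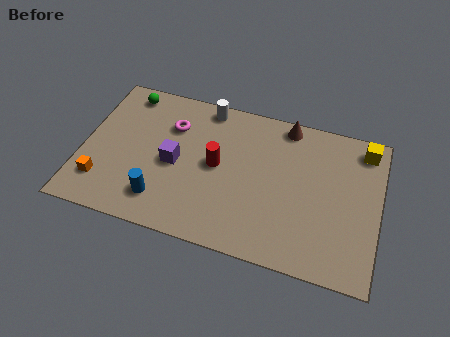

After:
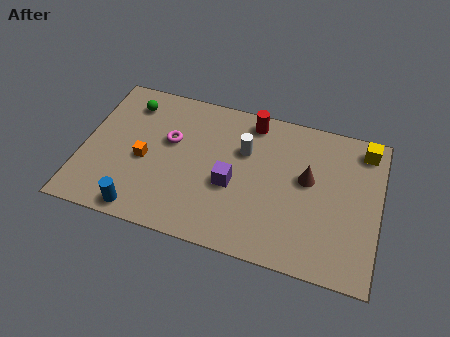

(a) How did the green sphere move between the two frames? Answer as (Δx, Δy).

(0.2, -0.5)

From the two frames, the green sphere sits at roughly (1.6, 6.7) before and (1.8, 6.2) after.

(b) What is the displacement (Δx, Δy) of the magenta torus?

(0.0, -0.8)

The magenta torus was at about (3.7, 5.5) and moved to about (3.7, 4.7).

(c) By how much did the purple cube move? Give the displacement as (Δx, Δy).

(2.5, -0.4)

From the two frames, the purple cube sits at roughly (4.0, 3.6) before and (6.5, 3.2) after.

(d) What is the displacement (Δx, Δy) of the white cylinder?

(1.8, -1.8)

The white cylinder started near (5.1, 6.9) and ended near (6.9, 5.1).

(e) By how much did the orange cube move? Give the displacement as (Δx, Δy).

(1.7, 1.6)

The orange cube started near (1.0, 1.8) and ended near (2.7, 3.4).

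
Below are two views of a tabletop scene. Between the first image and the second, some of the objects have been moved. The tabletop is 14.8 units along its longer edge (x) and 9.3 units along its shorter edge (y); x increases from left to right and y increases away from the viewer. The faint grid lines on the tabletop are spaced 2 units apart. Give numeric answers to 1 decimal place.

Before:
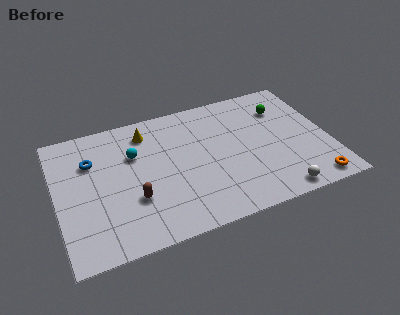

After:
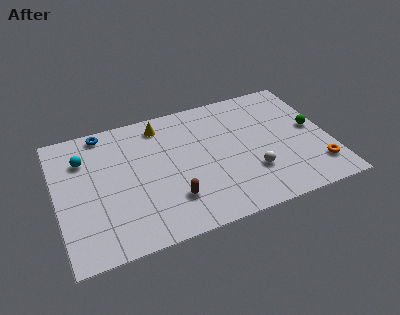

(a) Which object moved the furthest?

the cyan sphere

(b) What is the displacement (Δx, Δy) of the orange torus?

(0.4, 1.0)

The orange torus started near (13.5, 1.0) and ended near (13.9, 2.0).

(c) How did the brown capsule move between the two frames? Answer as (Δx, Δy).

(2.0, -0.7)

The brown capsule started near (4.0, 3.1) and ended near (6.0, 2.4).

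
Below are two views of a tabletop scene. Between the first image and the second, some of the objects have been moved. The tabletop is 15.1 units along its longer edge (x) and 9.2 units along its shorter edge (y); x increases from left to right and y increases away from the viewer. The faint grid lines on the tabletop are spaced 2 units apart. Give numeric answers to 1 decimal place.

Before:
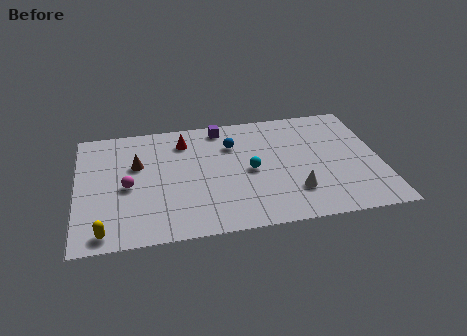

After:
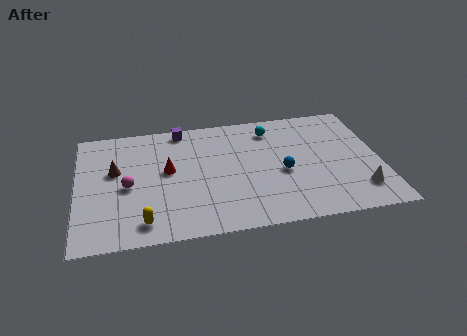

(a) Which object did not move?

the magenta sphere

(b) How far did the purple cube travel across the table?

2.0

From (7.3, 8.1) to (5.3, 8.3), the purple cube covered √(2.0² + 0.2²) ≈ 2.0 units.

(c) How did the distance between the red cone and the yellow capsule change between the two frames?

-3.6

They were about 7.5 units apart before and 3.9 after — 3.6 units closer together.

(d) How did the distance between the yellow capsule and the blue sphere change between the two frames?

-1.1

Before: roughly 8.6 units apart; after: 7.5. That's 1.1 units closer together.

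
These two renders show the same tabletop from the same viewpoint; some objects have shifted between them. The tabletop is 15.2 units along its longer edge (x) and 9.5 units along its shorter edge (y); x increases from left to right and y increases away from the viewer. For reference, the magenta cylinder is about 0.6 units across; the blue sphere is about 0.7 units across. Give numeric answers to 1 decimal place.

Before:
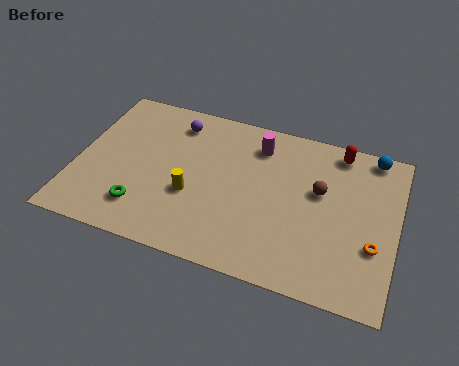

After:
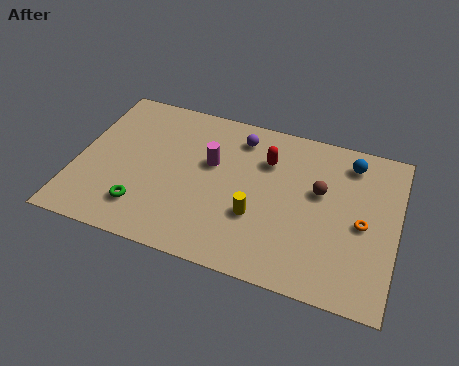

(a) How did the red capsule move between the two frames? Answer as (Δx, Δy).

(-3.3, -1.6)

The red capsule was at about (12.2, 8.4) and moved to about (8.9, 6.8).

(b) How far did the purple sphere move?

3.1

From (4.4, 7.8) to (7.5, 7.8), the purple sphere covered √(3.1² + 0.0²) ≈ 3.1 units.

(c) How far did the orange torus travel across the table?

1.3

The orange torus moved from about (14.2, 3.3) to (13.6, 4.4), a distance of √(0.6² + 1.1²) ≈ 1.3.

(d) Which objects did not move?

the green torus and the brown sphere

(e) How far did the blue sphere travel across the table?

1.2

The blue sphere moved from about (13.8, 8.6) to (12.8, 7.9), a distance of √(1.0² + 0.7²) ≈ 1.2.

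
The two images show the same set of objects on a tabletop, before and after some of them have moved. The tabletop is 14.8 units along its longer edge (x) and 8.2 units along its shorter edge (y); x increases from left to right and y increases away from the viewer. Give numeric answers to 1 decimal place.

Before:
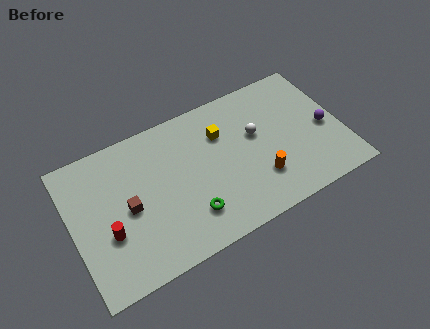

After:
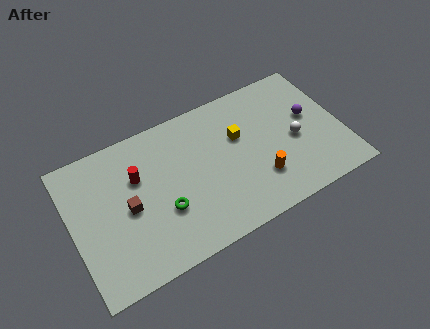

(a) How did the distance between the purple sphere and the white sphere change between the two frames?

-2.5

They were about 3.9 units apart before and 1.4 after — 2.5 units closer together.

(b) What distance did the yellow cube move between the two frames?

1.1

The yellow cube moved from about (8.4, 5.8) to (9.3, 5.2), a distance of √(0.9² + 0.6²) ≈ 1.1.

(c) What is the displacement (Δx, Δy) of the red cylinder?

(1.9, 2.4)

The red cylinder started near (1.8, 3.0) and ended near (3.7, 5.4).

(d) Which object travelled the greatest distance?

the red cylinder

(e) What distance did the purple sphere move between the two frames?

1.2

From (13.9, 3.7) to (13.2, 4.7), the purple sphere covered √(0.7² + 1.0²) ≈ 1.2 units.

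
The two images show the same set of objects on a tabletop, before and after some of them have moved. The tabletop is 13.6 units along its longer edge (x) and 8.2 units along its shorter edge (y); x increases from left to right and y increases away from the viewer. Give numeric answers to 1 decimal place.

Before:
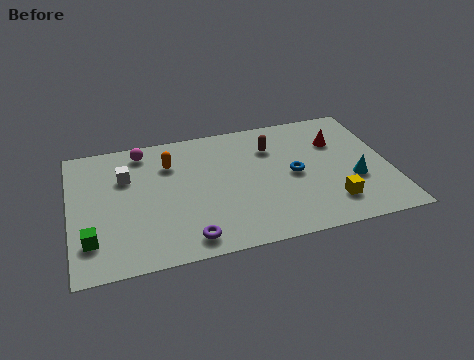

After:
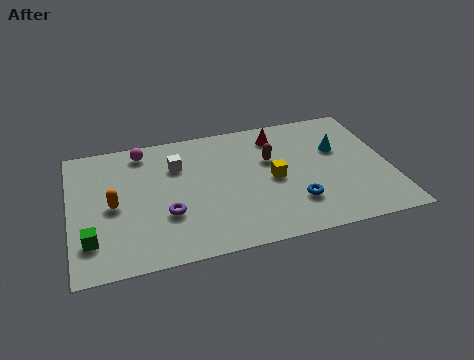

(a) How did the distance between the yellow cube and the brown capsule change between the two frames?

-3.4

They were about 4.7 units apart before and 1.3 after — 3.4 units closer together.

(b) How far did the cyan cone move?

2.3

The cyan cone moved from about (12.0, 3.0) to (11.5, 5.2), a distance of √(0.5² + 2.2²) ≈ 2.3.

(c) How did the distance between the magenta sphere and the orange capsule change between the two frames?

+1.9

They were about 1.6 units apart before and 3.5 after — 1.9 units further apart.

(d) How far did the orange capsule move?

3.3

From (4.3, 6.0) to (1.8, 3.9), the orange capsule covered √(2.5² + 2.1²) ≈ 3.3 units.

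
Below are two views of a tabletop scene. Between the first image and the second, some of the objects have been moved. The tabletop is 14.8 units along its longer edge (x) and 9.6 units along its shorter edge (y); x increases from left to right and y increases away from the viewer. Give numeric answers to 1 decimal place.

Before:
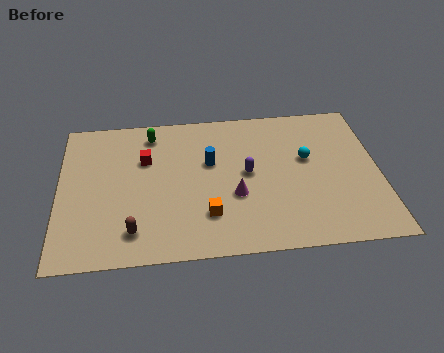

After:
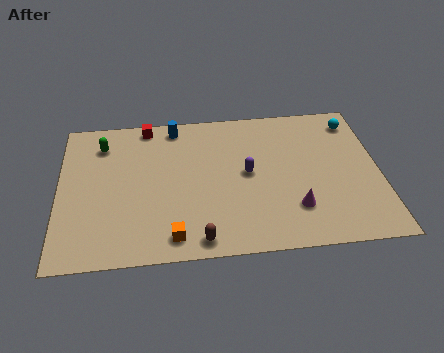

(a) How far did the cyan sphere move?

3.3

From (11.5, 5.7) to (13.8, 8.0), the cyan sphere covered √(2.3² + 2.3²) ≈ 3.3 units.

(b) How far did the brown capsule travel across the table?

3.1

The brown capsule was near (3.4, 1.8) before and (6.4, 1.0) after, so it travelled √(3.0² + 0.8²) ≈ 3.1 units.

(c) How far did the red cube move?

2.3

The red cube was near (4.0, 6.4) before and (4.1, 8.7) after, so it travelled √(0.1² + 2.3²) ≈ 2.3 units.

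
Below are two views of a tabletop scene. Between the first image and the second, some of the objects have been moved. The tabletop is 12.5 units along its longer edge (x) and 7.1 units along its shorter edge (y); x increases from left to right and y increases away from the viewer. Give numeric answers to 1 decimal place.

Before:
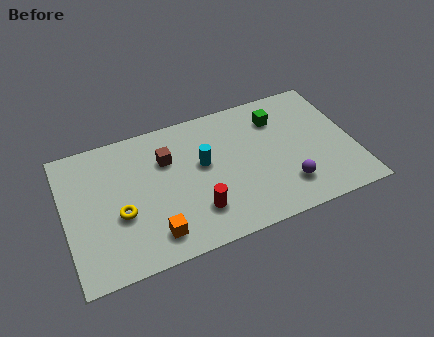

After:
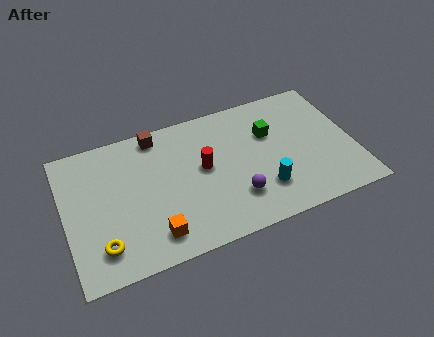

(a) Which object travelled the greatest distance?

the cyan cylinder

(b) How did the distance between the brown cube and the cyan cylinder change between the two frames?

+4.4

They were about 1.7 units apart before and 6.1 after — 4.4 units further apart.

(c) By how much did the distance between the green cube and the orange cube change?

-0.7

The distance was about 7.1 in the first image and 6.4 in the second, so they moved 0.7 units closer together.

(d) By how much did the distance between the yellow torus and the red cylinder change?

+1.8

Before: roughly 3.4 units apart; after: 5.2. That's 1.8 units further apart.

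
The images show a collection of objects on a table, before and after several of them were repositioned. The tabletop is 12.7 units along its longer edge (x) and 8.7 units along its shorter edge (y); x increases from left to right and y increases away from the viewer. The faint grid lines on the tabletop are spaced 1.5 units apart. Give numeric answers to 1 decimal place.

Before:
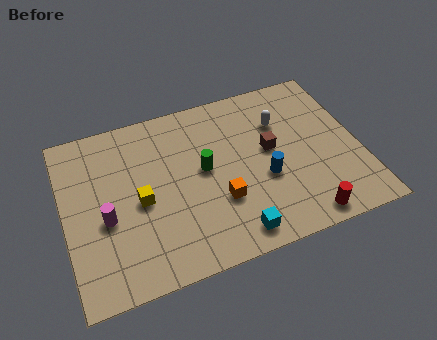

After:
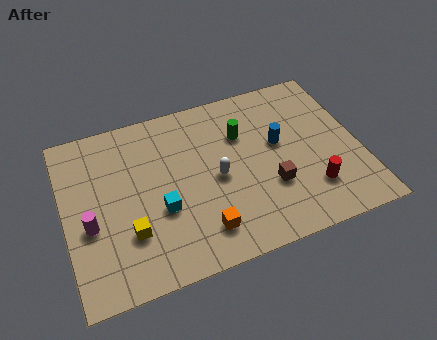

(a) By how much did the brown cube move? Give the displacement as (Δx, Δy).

(-0.2, -1.9)

The brown cube started near (8.9, 4.8) and ended near (8.7, 2.9).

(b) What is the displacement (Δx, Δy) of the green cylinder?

(1.8, 1.3)

The green cylinder started near (6.0, 4.7) and ended near (7.8, 6.0).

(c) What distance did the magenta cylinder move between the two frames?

0.7

The magenta cylinder was near (1.7, 3.6) before and (1.0, 3.5) after, so it travelled √(0.7² + 0.1²) ≈ 0.7 units.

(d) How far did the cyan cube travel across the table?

3.6

From (6.9, 1.1) to (4.0, 3.3), the cyan cube covered √(2.9² + 2.2²) ≈ 3.6 units.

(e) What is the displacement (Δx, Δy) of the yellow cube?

(-0.6, -1.4)

The yellow cube was at about (3.2, 4.0) and moved to about (2.6, 2.6).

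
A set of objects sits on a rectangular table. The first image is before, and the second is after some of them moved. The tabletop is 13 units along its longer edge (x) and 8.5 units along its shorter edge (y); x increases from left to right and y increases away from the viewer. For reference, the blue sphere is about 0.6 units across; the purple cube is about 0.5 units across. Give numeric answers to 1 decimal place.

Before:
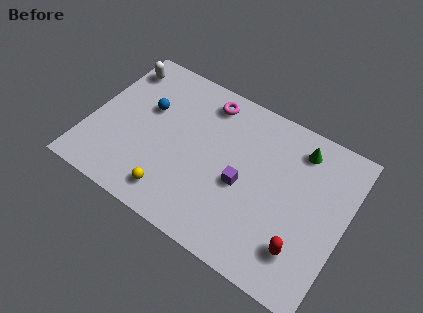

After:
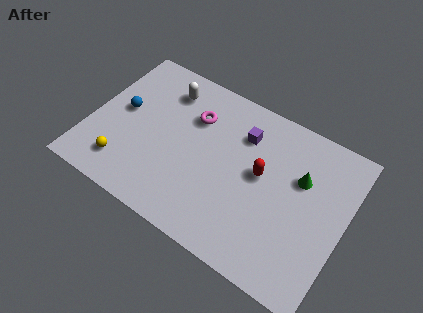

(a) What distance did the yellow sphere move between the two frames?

2.6

The yellow sphere was near (4.7, 1.4) before and (2.1, 1.7) after, so it travelled √(2.6² + 0.3²) ≈ 2.6 units.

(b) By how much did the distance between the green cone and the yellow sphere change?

+1.4

Before: roughly 7.9 units apart; after: 9.3. That's 1.4 units further apart.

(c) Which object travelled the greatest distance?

the red capsule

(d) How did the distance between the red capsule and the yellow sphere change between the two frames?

+0.7

They were about 6.5 units apart before and 7.2 after — 0.7 units further apart.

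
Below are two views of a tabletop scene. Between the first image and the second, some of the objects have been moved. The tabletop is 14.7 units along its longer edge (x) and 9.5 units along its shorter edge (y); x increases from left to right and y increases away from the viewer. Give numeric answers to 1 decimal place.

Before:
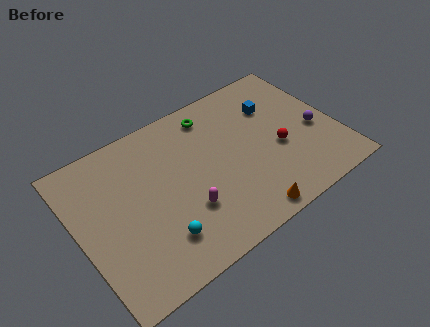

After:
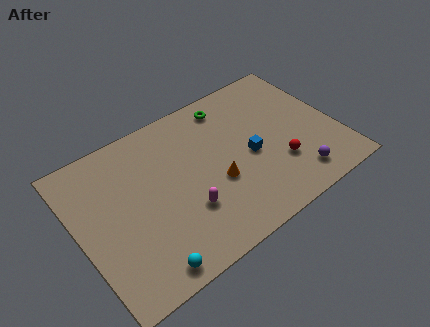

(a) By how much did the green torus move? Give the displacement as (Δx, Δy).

(1.0, 0.1)

The green torus started near (8.2, 8.0) and ended near (9.2, 8.1).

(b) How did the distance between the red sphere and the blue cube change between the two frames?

-0.8

They were about 2.8 units apart before and 2.0 after — 0.8 units closer together.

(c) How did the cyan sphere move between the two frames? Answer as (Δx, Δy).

(-1.0, -1.2)

The cyan sphere was at about (4.0, 2.2) and moved to about (3.0, 1.0).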